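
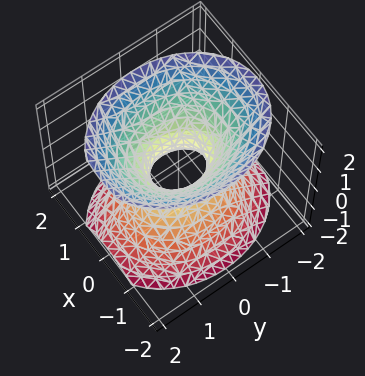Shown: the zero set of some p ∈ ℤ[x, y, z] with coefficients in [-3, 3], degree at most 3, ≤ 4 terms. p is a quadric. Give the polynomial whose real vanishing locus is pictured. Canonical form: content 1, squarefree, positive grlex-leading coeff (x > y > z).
1. deg p = 2.
2. Symmetries: it's symmetric under z → −z, forcing even powers of z; mirror symmetry x ↦ −x ⇒ only even powers of x; mirror symmetry y ↦ −y ⇒ only even powers of y.
3. From the visible intercepts: no z-intercept at any integer in the box.
4. Solving for integer coefficients yields p as stated.

3*x^2 + 2*y^2 - 2*z^2 - 1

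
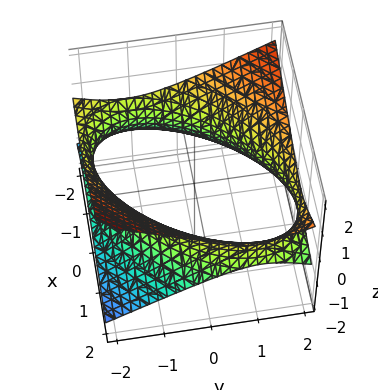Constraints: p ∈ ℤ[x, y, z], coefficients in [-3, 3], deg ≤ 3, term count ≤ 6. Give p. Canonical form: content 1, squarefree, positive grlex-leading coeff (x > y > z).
First, deg p = 2. A generic line meets the surface in up to 2 points.
Then, from the axis intercepts and sections: the surface avoids every integer z-axis point in the box.
Finally, the integer polynomial consistent with all of this is the stated p.

x^2 - x*y + x*z + y^2 - 3*z^2 - 3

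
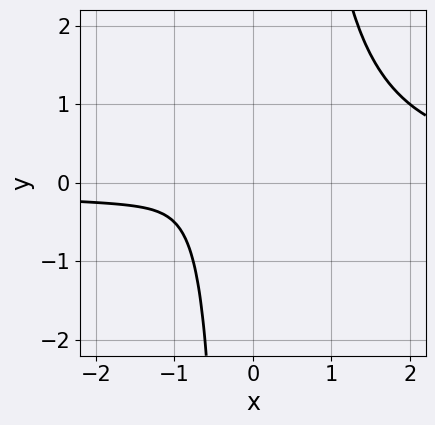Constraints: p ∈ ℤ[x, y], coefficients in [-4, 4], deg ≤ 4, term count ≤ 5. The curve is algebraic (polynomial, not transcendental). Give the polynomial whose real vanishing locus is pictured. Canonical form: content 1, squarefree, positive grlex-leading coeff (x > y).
2*x^3*y - 2*x^2 - 3*x - 2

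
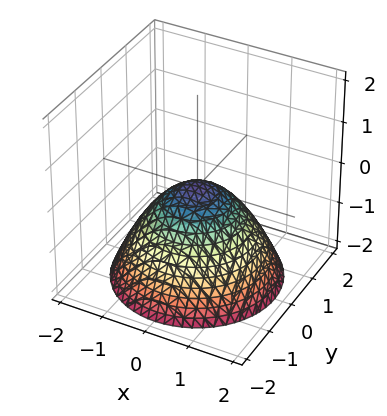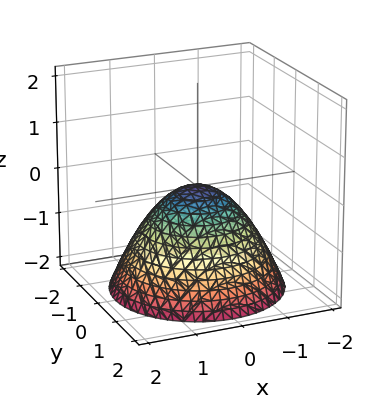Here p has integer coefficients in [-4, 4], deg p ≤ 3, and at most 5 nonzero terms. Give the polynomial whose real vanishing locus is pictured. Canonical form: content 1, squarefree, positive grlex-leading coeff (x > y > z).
Degree: a single bowl opening along one axis; a quadric, so deg p = 2.
Symmetries: rotational symmetry about the z-axis ⇒ p depends on x, y only through x² + y².
Against the integer gridlines: a circular section at z = -2 has radius between 1 and 2; it meets the y-axis at y = 0 (among the integer gridlines); it crosses the z-axis at the gridline z = 0.
Solving for integer coefficients yields p as stated.

2*x^2 + 2*y^2 + 3*z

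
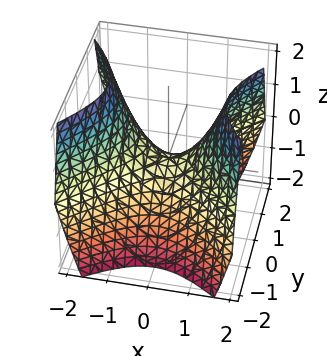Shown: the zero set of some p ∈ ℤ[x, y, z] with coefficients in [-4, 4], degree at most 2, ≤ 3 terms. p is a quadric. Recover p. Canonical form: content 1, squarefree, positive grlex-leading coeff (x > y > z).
(a) The degree is 2 — a saddle surface; a quadric.
(b) Symmetries: it's symmetric under x → −x, forcing even powers of x; the y ↦ −y reflection is a symmetry, so y appears only in even powers.
(c) From the visible intercepts: one x-axis crossing is at x = 0; one z-axis crossing is at z = 0; it meets the y-axis at y = 0 (among the integer gridlines).
(d) Solving for integer coefficients yields p as stated.

x^2 - y^2 - z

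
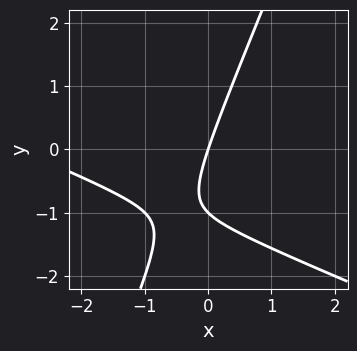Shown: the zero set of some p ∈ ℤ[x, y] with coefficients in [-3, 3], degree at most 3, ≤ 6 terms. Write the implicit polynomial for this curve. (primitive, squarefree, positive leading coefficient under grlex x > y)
x^2 + 2*x*y - y^2 + 3*x - y

Degree: the shape is more complex than any degree-1 curve, so deg p = 2.
Against the integer gridlines: it meets the x-axis at x = 0 (among the integer gridlines); the y-axis gridline crossings are at y ∈ {-1, 0}.
Solving for integer coefficients yields p as stated.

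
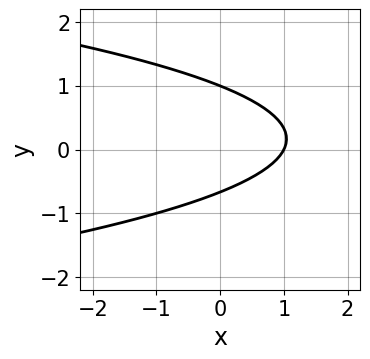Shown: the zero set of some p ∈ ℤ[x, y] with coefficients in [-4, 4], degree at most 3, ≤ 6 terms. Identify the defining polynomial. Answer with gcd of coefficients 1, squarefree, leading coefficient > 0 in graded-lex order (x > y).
Degree: a generic line meets the curve in up to 2 points, so deg p = 2.
Checking where it meets the axes: it meets the x-axis at x = 1 (among the integer gridlines); it crosses the y-axis at the gridline y = 1.
Solving for integer coefficients yields p as stated.

3*y^2 + 2*x - y - 2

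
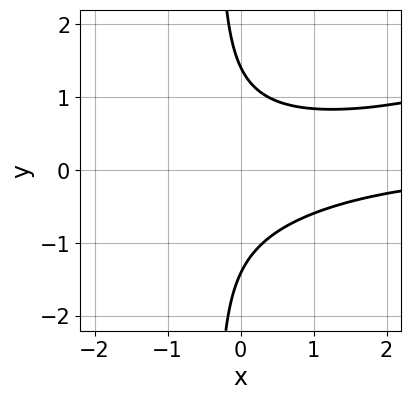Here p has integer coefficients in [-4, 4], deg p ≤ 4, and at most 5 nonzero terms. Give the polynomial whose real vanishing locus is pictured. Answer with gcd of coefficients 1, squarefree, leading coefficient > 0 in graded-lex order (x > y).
First, degree: a generic line meets the curve in up to 3 points, so deg p = 3.
Then, observable constraints: the curve avoids every integer x-axis point in the box.
Finally, matching integer coefficients to the picture gives p.

x^2*y - 3*x*y^2 - y^2 + 2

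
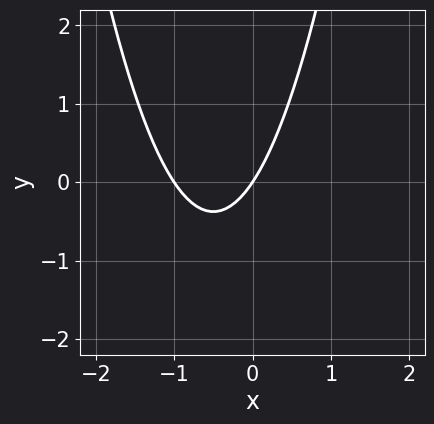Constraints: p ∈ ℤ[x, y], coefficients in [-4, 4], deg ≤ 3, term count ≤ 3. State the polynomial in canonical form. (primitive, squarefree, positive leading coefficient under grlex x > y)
The degree is 2 — no degree-1 curve has this shape.
Checking where it meets the axes: the x-axis gridline crossings are at x ∈ {-1, 0}; one y-axis crossing is at y = 0.
These observations pin down the coefficients.

3*x^2 + 3*x - 2*y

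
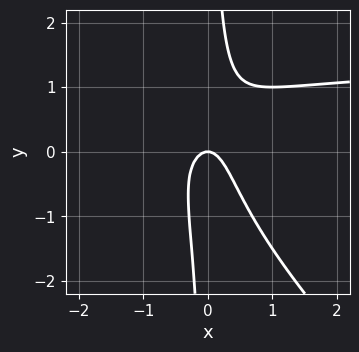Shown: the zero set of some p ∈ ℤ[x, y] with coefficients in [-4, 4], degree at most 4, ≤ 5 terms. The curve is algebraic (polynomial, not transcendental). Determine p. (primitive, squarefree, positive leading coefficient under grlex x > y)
(a) deg p = 3. A generic line meets the curve in up to 3 points.
(b) Checking where it meets the axes: it crosses the y-axis at the gridline y = 0; it meets the x-axis at x = 0 (among the integer gridlines).
(c) Solving for integer coefficients yields p as stated.

2*x^2*y + 2*x*y^2 - 3*x^2 - y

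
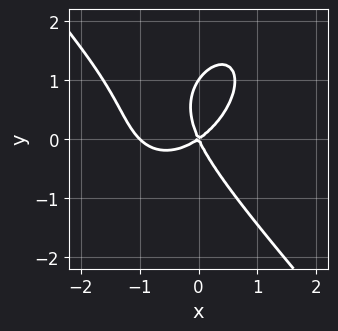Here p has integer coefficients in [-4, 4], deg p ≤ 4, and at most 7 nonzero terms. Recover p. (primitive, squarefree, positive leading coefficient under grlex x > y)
First, degree: a generic line meets the curve in up to 3 points, so deg p = 3.
Next, reading off the gridlines: the x-axis gridline crossings are at x ∈ {-1, 0}; the y-axis gridline crossings are at y ∈ {0, 1}.
Finally, these observations pin down the coefficients.

3*x^3 + 2*y^3 + 3*x^2 - 3*x*y - 2*y^2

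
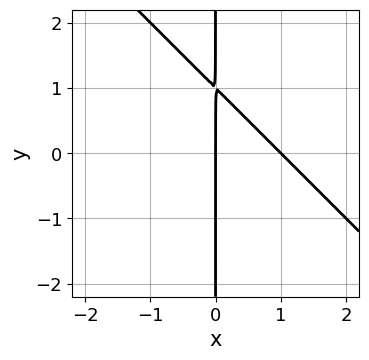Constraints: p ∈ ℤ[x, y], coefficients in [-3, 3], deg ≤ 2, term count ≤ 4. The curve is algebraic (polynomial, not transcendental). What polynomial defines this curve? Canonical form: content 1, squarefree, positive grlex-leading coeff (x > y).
1. Degree: the shape is more complex than any degree-1 curve, so deg p = 2.
2. From the axis intercepts and sections: every point of the y-axis in the box is on the curve; among the integer gridlines, it crosses the x-axis at x ∈ {0, 1}.
3. Putting this together gives p.

x^2 + x*y - x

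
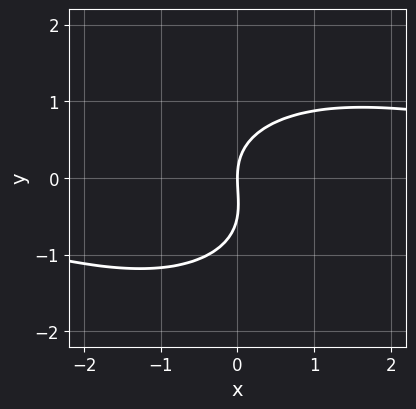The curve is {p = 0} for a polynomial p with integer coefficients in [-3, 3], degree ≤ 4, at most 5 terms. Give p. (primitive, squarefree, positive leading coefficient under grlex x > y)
1. deg p = 3. A generic line meets the curve in up to 3 points.
2. From the visible intercepts: it meets the y-axis at y = 0 (among the integer gridlines); one x-axis crossing is at x = 0.
3. Assembling these constraints gives the stated polynomial.

x^2*y + 2*y^3 + y^2 - 3*x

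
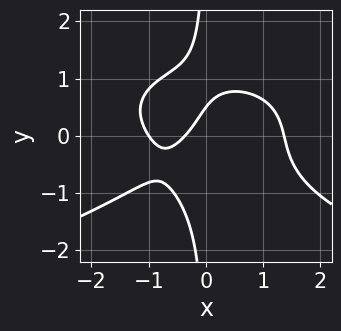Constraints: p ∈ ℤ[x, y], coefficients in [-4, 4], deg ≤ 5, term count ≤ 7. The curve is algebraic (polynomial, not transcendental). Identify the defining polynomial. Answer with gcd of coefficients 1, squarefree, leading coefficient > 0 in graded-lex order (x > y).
3*x*y^3 + 2*x^3 - 3*x + 2*y - 1

1. The degree is 4 — a generic line meets the curve in up to 4 points.
2. Reading off the gridlines: one x-axis crossing is at x = -1.
3. Fitting integer coefficients to these (and the overall shape) gives p.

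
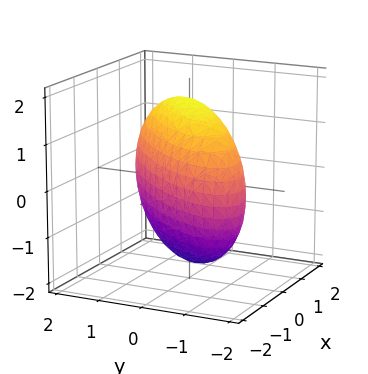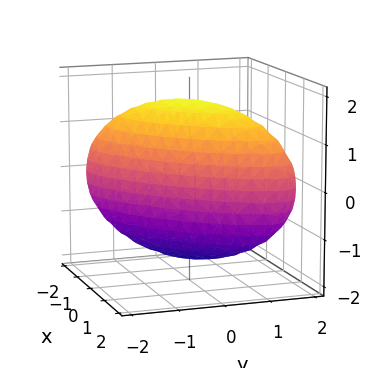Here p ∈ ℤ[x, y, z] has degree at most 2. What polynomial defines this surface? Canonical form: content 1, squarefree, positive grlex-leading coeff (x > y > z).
2*x^2 - 3*x*y + 2*y^2 + z^2 - 3

deg p = 2. A generic line meets the surface in up to 2 points.
The integer polynomial consistent with all of this is the stated p.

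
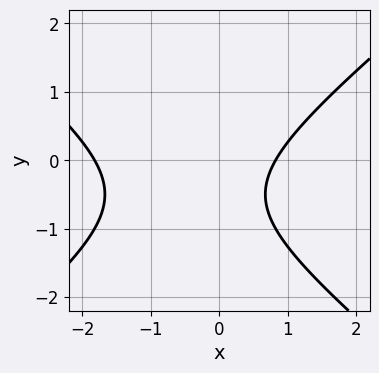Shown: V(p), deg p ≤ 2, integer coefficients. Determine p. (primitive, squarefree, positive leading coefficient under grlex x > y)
2*x^2 - 3*y^2 + 2*x - 3*y - 3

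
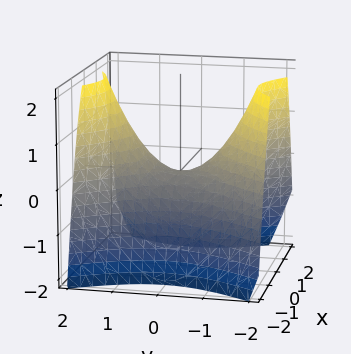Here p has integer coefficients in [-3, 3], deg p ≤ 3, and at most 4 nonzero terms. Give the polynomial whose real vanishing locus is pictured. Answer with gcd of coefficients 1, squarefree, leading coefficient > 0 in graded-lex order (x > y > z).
3*x^2 - 2*y^2 + 3*z

deg p = 2.
Symmetries: mirror symmetry y ↦ −y ⇒ only even powers of y; the x ↦ −x reflection is a symmetry, so x appears only in even powers.
Against the integer gridlines: it meets the x-axis at x = 0 (among the integer gridlines); it meets the z-axis at z = 0 (among the integer gridlines); it meets the y-axis at y = 0 (among the integer gridlines).
These observations pin down the coefficients.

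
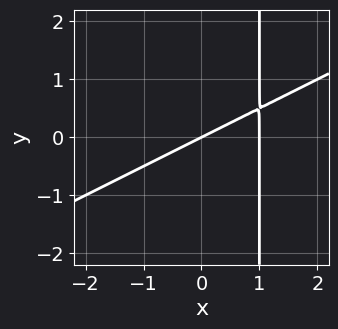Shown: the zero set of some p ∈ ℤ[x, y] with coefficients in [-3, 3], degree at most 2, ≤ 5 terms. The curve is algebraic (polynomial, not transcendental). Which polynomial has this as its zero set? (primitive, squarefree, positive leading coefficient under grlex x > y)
x^2 - 2*x*y - x + 2*y

First, deg p = 2. A generic line meets the curve in up to 2 points.
Then, against the integer gridlines: the x-axis gridline crossings are at x ∈ {0, 1}; one y-axis crossing is at y = 0.
Finally, matching integer coefficients to the picture gives p.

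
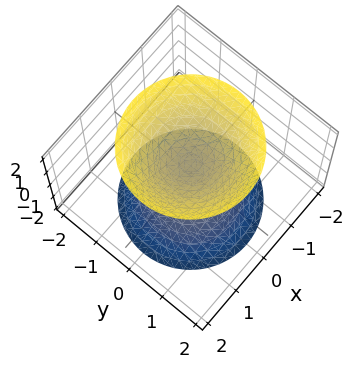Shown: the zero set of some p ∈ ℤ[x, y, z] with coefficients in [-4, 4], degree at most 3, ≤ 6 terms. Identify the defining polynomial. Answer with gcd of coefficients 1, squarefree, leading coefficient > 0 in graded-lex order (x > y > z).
3*x^2 + 3*y^2 - 2*z^2 + 1

1. There are 2 components. They look like related sheets of one shape, so recover p as a whole.
2. The degree is 2 — two sheets facing apart; a quadric.
3. Symmetry: the z-axis is an axis of rotation, so x and y enter only as x² + y²; mirror symmetry z ↦ −z ⇒ only even powers of z.
4. From the axis intercepts and sections: a circular section at z = -1 has radius between 0 and 1; it misses every integer gridline on the y-axis; no x-intercept at any integer in the box.
5. Fitting integer coefficients to these (and the overall shape) gives p.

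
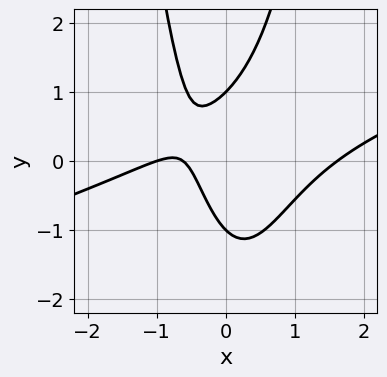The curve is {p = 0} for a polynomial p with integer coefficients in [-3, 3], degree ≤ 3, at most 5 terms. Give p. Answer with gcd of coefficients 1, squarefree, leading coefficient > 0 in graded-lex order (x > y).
1. The degree is 3 — the shape is more complex than any degree-2 curve.
2. Checking where it meets the axes: the y-axis gridline crossings are at y ∈ {-1, 1}; it crosses the x-axis at the gridline x = -1.
3. Solving for integer coefficients yields p as stated.

x^3 - 3*x^2*y + y^2 - 2*x - 1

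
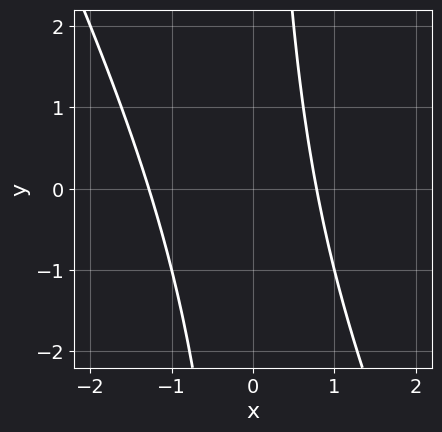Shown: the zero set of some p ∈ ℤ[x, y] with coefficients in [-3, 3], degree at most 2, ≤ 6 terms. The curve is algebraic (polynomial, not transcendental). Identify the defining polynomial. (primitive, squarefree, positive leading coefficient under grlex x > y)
deg p = 2. The shape is more complex than any degree-1 curve.
Checking where it meets the axes: the curve avoids every integer y-axis point in the box.
The integer polynomial consistent with all of this is the stated p.

2*x^2 + x*y + x - 2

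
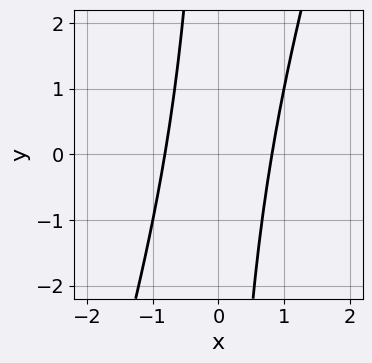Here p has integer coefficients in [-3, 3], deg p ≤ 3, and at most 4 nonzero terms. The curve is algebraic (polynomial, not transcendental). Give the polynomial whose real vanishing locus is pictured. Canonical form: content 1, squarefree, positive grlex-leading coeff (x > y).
(a) Degree: no degree-1 curve has this shape, so deg p = 2.
(b) Observable constraints: it misses every integer gridline on the y-axis.
(c) Together with the visible shape, these determine p as stated.

3*x^2 - x*y - 2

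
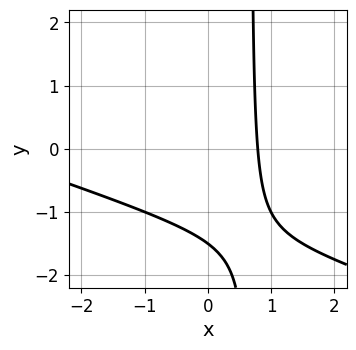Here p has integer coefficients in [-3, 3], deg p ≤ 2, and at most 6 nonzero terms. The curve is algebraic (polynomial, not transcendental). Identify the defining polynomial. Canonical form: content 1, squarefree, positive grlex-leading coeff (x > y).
x^2 + 3*x*y + 3*x - 2*y - 3

1. deg p = 2. No degree-1 curve has this shape.
2. Putting this together gives p.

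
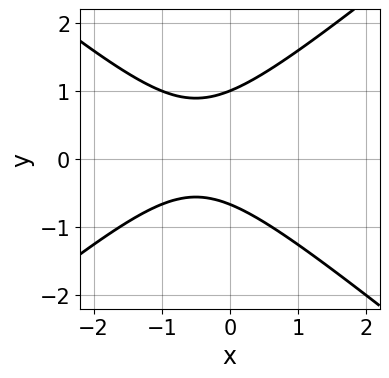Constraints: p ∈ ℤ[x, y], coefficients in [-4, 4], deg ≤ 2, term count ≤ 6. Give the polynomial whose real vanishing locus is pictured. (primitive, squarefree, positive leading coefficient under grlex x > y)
2*x^2 - 3*y^2 + 2*x + y + 2

Degree: no degree-1 curve has this shape, so deg p = 2.
From the axis intercepts and sections: the curve avoids every integer x-axis point in the box; it crosses the y-axis at the gridline y = 1.
The integer polynomial consistent with all of this is the stated p.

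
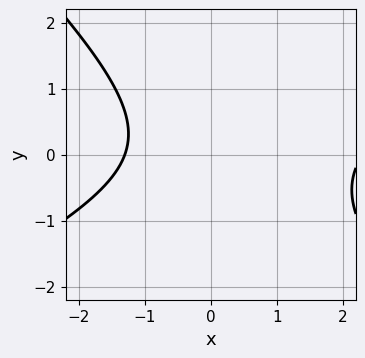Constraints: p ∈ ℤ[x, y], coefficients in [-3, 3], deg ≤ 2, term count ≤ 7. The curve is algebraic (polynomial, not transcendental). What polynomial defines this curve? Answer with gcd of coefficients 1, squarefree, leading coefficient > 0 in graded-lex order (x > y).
x^2 - x*y - 2*y^2 - x - 3

First, the degree is 2 — a generic line meets the curve in up to 2 points.
Then, observable constraints: no y-intercept at any integer in the box.
Finally, together with the visible shape, these determine p as stated.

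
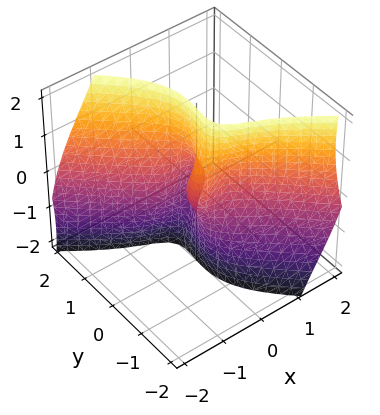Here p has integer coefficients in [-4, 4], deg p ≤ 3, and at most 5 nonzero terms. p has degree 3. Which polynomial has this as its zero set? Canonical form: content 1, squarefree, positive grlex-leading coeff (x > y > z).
3*x^3 + 3*x*y*z + 2*x*z^2 + 3*y^3 - y

1. deg p = 3. The shape is more complex than any degree-2 surface.
2. Checking where it meets the axes: it crosses the y-axis at the gridline y = 0; every point of the z-axis in the box is on the surface; it meets the x-axis at x = 0 (among the integer gridlines).
3. The integer polynomial consistent with all of this is the stated p.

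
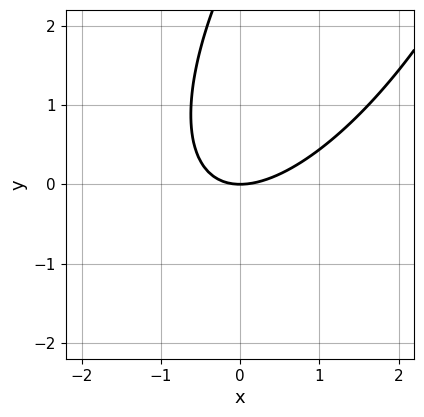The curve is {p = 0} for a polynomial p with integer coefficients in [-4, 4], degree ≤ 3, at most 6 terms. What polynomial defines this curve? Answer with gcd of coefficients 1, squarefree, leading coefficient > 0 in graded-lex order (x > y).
2*x^2 - 2*x*y + y^2 - 3*y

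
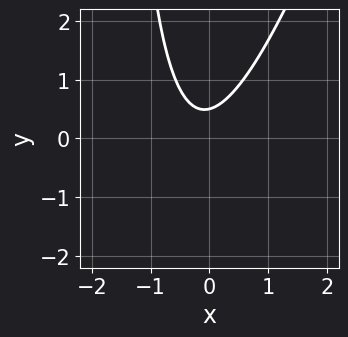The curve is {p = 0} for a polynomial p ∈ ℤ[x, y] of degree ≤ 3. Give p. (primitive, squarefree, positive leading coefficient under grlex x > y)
3*x^2 - x*y + x - 2*y + 1

Degree: the shape is more complex than any degree-1 curve, so deg p = 2.
From the axis intercepts and sections: no x-intercept at any integer in the box.
Putting this together gives p.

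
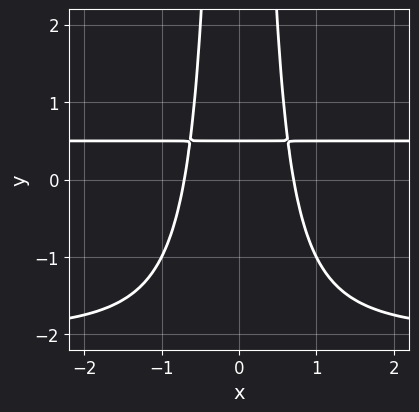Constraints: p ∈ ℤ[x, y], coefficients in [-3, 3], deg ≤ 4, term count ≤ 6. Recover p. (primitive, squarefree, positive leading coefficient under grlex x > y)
2*x^2*y^2 + 3*x^2*y - 2*x^2 - 2*y + 1

deg p = 4.
Symmetries: the x ↦ −x reflection is a symmetry, so x appears only in even powers.
These observations pin down the coefficients.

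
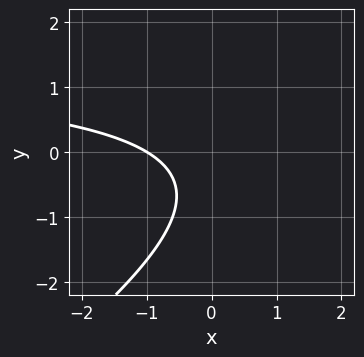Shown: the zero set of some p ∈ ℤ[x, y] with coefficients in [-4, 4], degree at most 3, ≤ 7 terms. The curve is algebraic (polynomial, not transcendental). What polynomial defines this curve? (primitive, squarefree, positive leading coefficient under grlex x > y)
2*x*y - 3*y^2 - 3*x - 3*y - 3

First, deg p = 2. A generic line meets the curve in up to 2 points.
Next, from the axis intercepts and sections: it crosses the x-axis at the gridline x = -1; it misses every integer gridline on the y-axis.
Finally, assembling these constraints gives the stated polynomial.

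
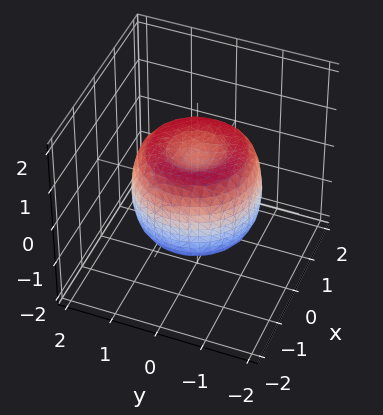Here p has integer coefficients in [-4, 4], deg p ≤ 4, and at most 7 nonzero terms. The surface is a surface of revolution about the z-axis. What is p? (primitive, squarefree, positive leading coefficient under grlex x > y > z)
2*x^4 + 4*x^2*y^2 + 2*y^4 - 3*x^2 - 3*y^2 + 2*z^2 - 1

Degree: a generic line meets the surface in up to 4 points, so deg p = 4.
Symmetries: rotational symmetry about the z-axis ⇒ p depends on x, y only through x² + y².
Checking where it meets the axes: a circular section at z = 0 has radius between 1 and 2.
The integer polynomial consistent with all of this is the stated p.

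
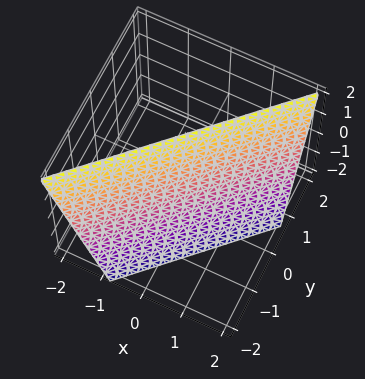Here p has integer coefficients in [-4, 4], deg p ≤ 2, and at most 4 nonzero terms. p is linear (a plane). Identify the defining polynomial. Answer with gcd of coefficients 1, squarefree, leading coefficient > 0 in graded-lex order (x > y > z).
1. Degree: the surface is flat (a plane), so deg p = 1.
2. From the visible intercepts: one z-axis crossing is at z = 2.
3. Together with the visible shape, these determine p as stated.

3*x - 3*y + z - 2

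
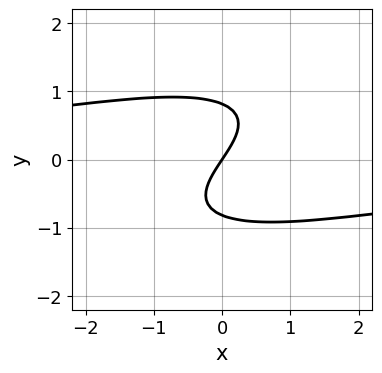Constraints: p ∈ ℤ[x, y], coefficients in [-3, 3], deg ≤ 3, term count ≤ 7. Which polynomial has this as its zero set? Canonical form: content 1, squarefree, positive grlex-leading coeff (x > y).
Degree: no degree-2 curve has this shape, so deg p = 3.
From the visible intercepts: one x-axis crossing is at x = 0; one y-axis crossing is at y = 0.
Assembling these constraints gives the stated polynomial.

x^2*y - 2*x*y^2 + 3*y^3 + 3*x - 2*y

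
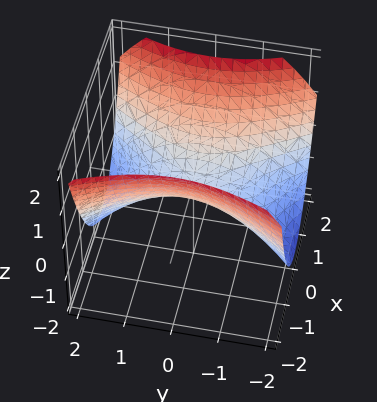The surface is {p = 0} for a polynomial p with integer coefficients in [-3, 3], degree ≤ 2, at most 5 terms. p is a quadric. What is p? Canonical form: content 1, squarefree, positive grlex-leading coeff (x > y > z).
2*x^2 - y^2 - 3*z

First, deg p = 2. A saddle surface; a quadric.
Then, symmetries: mirror symmetry x ↦ −x ⇒ only even powers of x; it's symmetric under y → −y, forcing even powers of y.
Then, against the integer gridlines: one x-axis crossing is at x = 0; one y-axis crossing is at y = 0.
Finally, solving for integer coefficients yields p as stated.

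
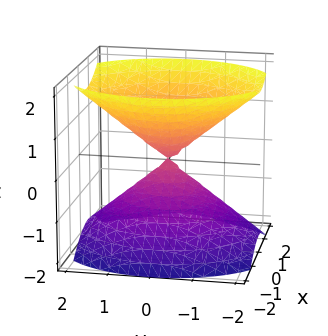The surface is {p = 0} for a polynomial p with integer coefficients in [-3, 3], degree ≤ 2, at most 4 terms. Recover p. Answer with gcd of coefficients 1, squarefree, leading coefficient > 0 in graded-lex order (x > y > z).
1. There are 2 components. They look like related sheets of one shape, so recover p as a whole.
2. Degree: a double cone through the origin; a quadric, so deg p = 2.
3. Symmetries: it's symmetric under x → −x, forcing even powers of x; it's symmetric under y → −y, forcing even powers of y; mirror symmetry z ↦ −z ⇒ only even powers of z.
4. Reading off the gridlines: it meets the y-axis at y = 0 (among the integer gridlines); one z-axis crossing is at z = 0; it meets the x-axis at x = 0 (among the integer gridlines).
5. Solving for integer coefficients yields p as stated.

3*x^2 + 2*y^2 - 3*z^2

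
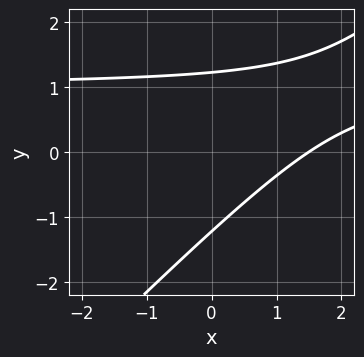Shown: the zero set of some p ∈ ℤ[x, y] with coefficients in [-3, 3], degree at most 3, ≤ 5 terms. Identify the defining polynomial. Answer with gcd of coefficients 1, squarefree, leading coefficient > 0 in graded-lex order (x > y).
(a) deg p = 2.
(b) Solving for integer coefficients yields p as stated.

2*x*y - 2*y^2 - 2*x + 3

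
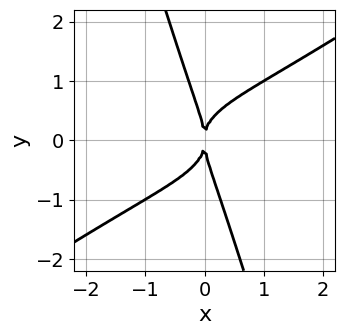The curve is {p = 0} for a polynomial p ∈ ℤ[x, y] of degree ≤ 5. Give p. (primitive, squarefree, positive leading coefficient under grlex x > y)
x^3*y + x^2*y^2 - 3*x*y^3 - y^4 + 2*x^2

Degree: the shape is more complex than any degree-3 curve, so deg p = 4.
From the axis intercepts and sections: it meets the y-axis at y = 0 (among the integer gridlines); it crosses the x-axis at the gridline x = 0.
The integer polynomial consistent with all of this is the stated p.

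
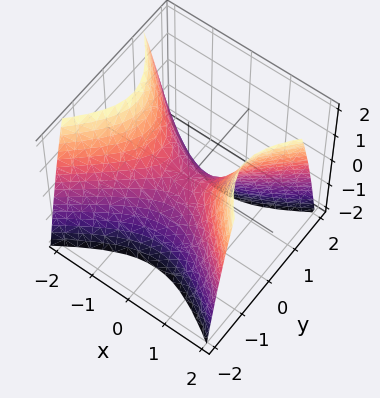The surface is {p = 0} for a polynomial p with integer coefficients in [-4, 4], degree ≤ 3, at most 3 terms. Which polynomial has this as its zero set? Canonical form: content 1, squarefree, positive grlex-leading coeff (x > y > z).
2*x^2 - 3*y^2 - 2*z

Degree: a saddle surface; a quadric, so deg p = 2.
Symmetries: the x ↦ −x reflection is a symmetry, so x appears only in even powers; it's symmetric under y → −y, forcing even powers of y.
Reading off the gridlines: it crosses the x-axis at the gridline x = 0; it crosses the y-axis at the gridline y = 0.
Together with the visible shape, these determine p as stated.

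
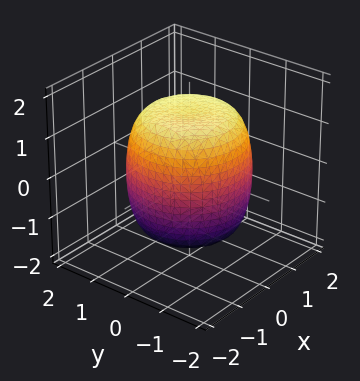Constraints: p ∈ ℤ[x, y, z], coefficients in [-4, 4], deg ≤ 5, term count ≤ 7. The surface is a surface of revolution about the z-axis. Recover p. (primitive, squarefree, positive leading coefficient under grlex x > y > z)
x^4 + 2*x^2*y^2 + y^4 - x^2 - y^2 + z^2 - 2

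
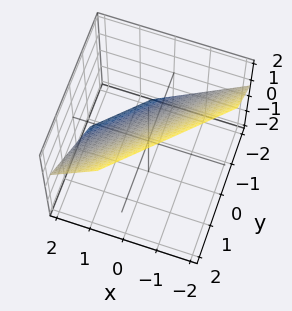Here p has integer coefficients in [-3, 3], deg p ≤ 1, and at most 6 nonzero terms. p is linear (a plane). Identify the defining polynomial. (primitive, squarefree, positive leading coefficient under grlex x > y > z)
Degree: the surface is flat (a plane), so deg p = 1.
Solving for integer coefficients yields p as stated.

3*x - 3*y + 3*z - 2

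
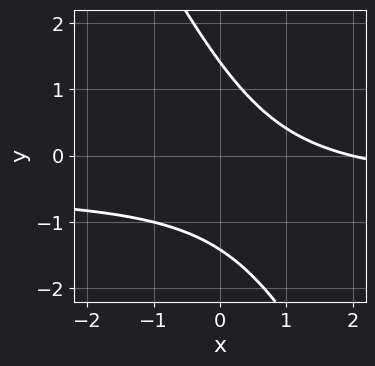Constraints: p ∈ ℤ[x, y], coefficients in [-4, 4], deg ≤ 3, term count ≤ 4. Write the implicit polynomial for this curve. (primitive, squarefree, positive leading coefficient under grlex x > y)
1. Degree: the shape is more complex than any degree-1 curve, so deg p = 2.
2. Reading off the gridlines: one x-axis crossing is at x = 2.
3. Matching integer coefficients to the picture gives p.

2*x*y + y^2 + x - 2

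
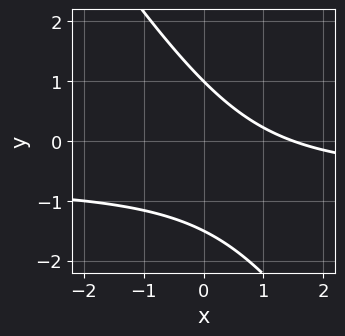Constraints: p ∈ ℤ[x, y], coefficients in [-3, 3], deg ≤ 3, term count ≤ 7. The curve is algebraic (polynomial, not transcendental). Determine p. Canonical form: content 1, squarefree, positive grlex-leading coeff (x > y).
3*x*y + 2*y^2 + 2*x + y - 3

First, degree: no degree-1 curve has this shape, so deg p = 2.
Then, observable constraints: one y-axis crossing is at y = 1.
Finally, these observations pin down the coefficients.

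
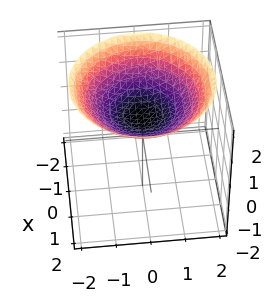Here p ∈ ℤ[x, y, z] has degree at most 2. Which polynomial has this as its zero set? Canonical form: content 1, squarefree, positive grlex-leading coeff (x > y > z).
1. The degree is 2 — no degree-1 surface has this shape.
2. Symmetry: the z-axis is an axis of rotation, so x and y enter only as x² + y².
3. Against the integer gridlines: it misses every integer gridline on the y-axis; a circular section at z = 1 has radius exactly 1; no x-intercept at any integer in the box.
4. The integer polynomial consistent with all of this is the stated p.

x^2 + y^2 - 3*z + 2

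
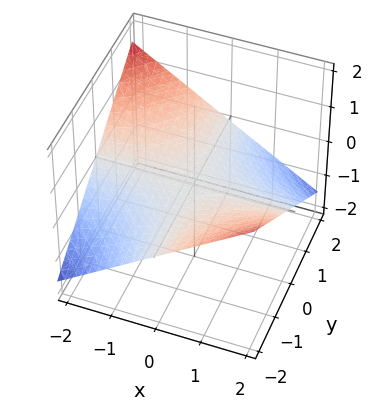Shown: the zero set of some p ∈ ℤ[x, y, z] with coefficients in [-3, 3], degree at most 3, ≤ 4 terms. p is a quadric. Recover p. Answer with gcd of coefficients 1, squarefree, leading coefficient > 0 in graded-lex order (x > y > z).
x*y + 3*z

Degree: a saddle surface; a quadric, so deg p = 2.
Reading off the gridlines: the visible x-axis segment lies entirely on the surface; the visible y-axis segment lies entirely on the surface.
Putting this together gives p.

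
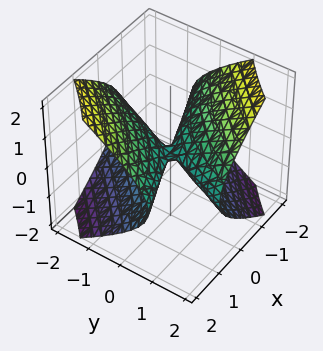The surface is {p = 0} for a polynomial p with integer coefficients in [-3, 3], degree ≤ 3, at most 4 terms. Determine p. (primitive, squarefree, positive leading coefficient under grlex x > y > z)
x^2 - 3*x*y + y^2 - 3*z^2

The degree is 2 — no degree-1 surface has this shape.
Reading off the gridlines: it crosses the x-axis at the gridline x = 0; one y-axis crossing is at y = 0.
Matching integer coefficients to the picture gives p.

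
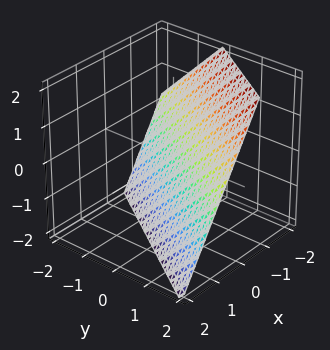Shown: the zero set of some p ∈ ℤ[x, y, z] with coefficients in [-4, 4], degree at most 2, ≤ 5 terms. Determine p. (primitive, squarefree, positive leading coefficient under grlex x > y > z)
3*x - 2*y + 2*z + 2

First, the degree is 1 — the surface is flat (a plane).
Next, checking where it meets the axes: it meets the z-axis at z = -1 (among the integer gridlines); it meets the y-axis at y = 1 (among the integer gridlines).
Finally, assembling these constraints gives the stated polynomial.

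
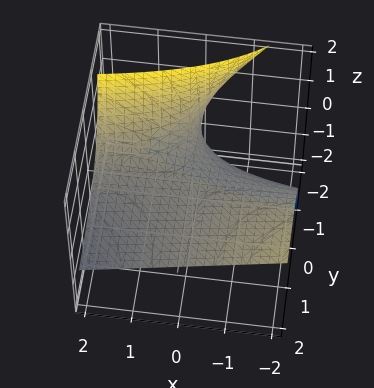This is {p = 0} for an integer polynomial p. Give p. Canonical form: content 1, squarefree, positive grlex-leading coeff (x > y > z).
The degree is 2 — a generic line meets the surface in up to 2 points.
Checking where it meets the axes: the visible x-axis segment lies entirely on the surface; one z-axis crossing is at z = 0; every point of the y-axis in the box is on the surface.
Putting this together gives p.

x*y + 2*y*z + 3*z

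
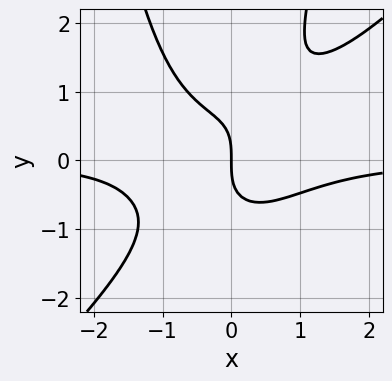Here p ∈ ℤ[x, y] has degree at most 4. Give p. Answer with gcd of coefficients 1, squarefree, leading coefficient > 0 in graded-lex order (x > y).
3*x^3*y - 3*x^2*y^2 - 3*x*y^2 + 2*y^3 + 3*x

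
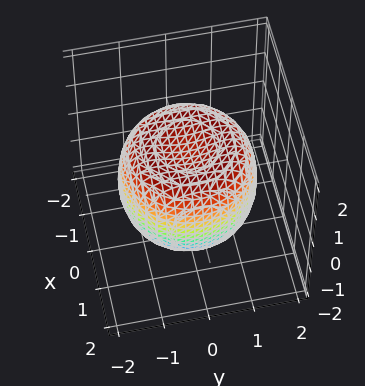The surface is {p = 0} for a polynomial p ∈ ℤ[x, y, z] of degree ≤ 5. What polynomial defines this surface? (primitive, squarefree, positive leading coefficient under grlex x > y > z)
2*x^4 + 4*x^2*y^2 + 2*y^4 - 3*x^2 - 3*y^2 + 3*z^2 - 3

1. Degree: a generic line meets the surface in up to 4 points, so deg p = 4.
2. Symmetry: the z-axis is an axis of rotation, so x and y enter only as x² + y².
3. From the axis intercepts and sections: among the integer gridlines, it crosses the z-axis at z ∈ {-1, 1}; a circular section at z = 1 has radius between 1 and 2.
4. Together with the visible shape, these determine p as stated.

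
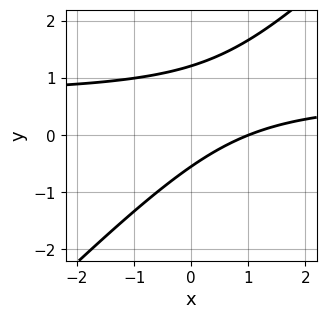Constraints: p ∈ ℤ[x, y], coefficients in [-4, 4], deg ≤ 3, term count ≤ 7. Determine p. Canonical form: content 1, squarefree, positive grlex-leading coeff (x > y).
3*x*y - 3*y^2 - 2*x + 2*y + 2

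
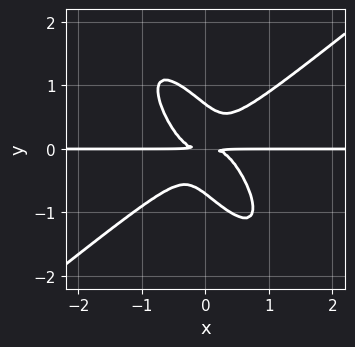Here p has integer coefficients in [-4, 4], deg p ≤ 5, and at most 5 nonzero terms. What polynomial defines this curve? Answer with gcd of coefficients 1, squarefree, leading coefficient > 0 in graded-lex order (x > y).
3*x^3*y - 3*x*y^3 - 2*y^4 + y^2

1. deg p = 4. A generic line meets the curve in up to 4 points.
2. From the axis intercepts and sections: the visible x-axis segment lies entirely on the curve.
3. Fitting integer coefficients to these (and the overall shape) gives p.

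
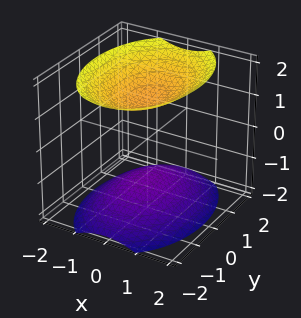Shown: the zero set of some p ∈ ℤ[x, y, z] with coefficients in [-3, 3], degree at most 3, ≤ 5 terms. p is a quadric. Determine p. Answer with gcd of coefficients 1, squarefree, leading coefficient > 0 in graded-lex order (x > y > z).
2*x^2 + y^2 - 2*z^2 + 3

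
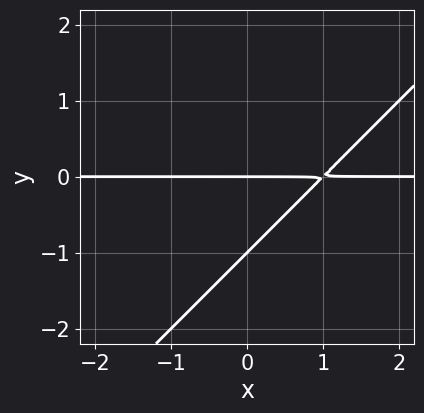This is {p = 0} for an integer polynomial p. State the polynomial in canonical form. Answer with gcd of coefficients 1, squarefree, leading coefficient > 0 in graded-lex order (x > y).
1. The degree is 2 — no degree-1 curve has this shape.
2. Checking where it meets the axes: the y-axis gridline crossings are at y ∈ {-1, 0}; every point of the x-axis in the box is on the curve.
3. Matching integer coefficients to the picture gives p.

x*y - y^2 - y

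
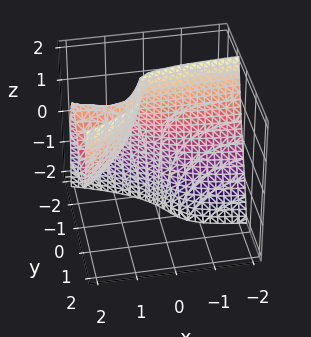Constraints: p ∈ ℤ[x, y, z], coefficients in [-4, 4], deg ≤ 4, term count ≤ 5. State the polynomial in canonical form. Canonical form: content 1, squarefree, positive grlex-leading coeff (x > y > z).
2*y^3 - 2*x*y - x*z + y + 1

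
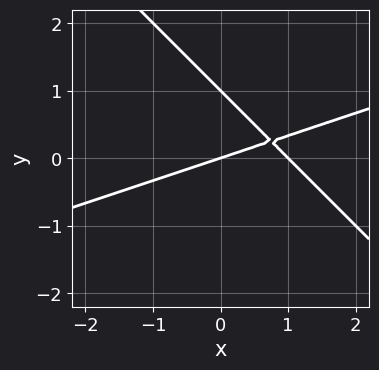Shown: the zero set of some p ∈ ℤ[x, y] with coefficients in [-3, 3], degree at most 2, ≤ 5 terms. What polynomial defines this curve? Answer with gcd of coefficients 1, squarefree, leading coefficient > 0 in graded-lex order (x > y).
1. Degree: a generic line meets the curve in up to 2 points, so deg p = 2.
2. Checking where it meets the axes: the x-axis gridline crossings are at x ∈ {0, 1}; the y-axis gridline crossings are at y ∈ {0, 1}.
3. Fitting integer coefficients to these (and the overall shape) gives p.

x^2 - 2*x*y - 3*y^2 - x + 3*y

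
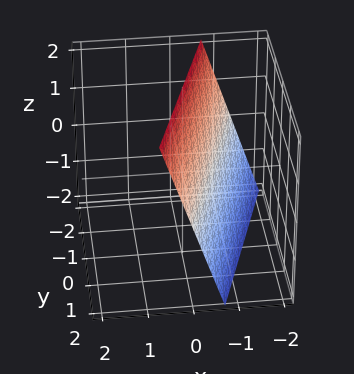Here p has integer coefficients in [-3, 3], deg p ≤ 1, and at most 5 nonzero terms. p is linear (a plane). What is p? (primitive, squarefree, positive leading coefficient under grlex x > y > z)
1. The degree is 1 — the surface is flat (a plane).
2. From the visible intercepts: it meets the z-axis at z = 2 (among the integer gridlines); it meets the y-axis at y = 2 (among the integer gridlines).
3. These observations pin down the coefficients.

3*x - y - z + 2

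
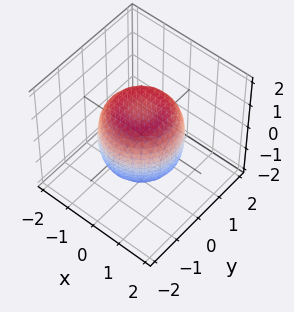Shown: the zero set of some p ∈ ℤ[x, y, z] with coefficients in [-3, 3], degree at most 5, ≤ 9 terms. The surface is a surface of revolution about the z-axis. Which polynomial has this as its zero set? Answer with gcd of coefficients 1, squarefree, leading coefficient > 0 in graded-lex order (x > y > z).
x^4 + 2*x^2*y^2 + y^4 - x^2 - y^2 + z^2 - 1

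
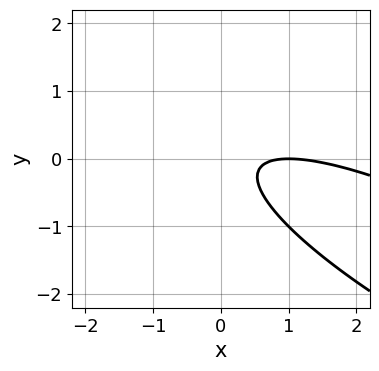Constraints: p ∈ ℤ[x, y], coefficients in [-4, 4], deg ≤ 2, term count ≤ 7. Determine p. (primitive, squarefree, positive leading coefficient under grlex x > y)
x^2 + 3*x*y + 3*y^2 - 2*x + 1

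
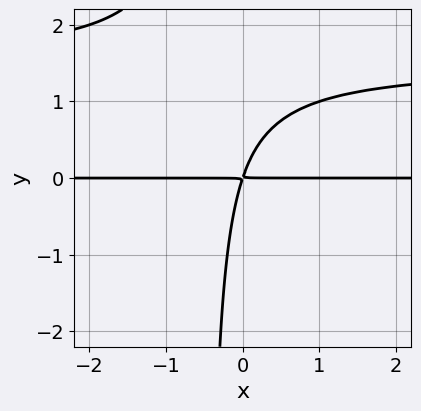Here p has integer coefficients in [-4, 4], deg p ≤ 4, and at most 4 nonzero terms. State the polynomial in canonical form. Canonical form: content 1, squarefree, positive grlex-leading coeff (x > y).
2*x*y^2 - 3*x*y + y^2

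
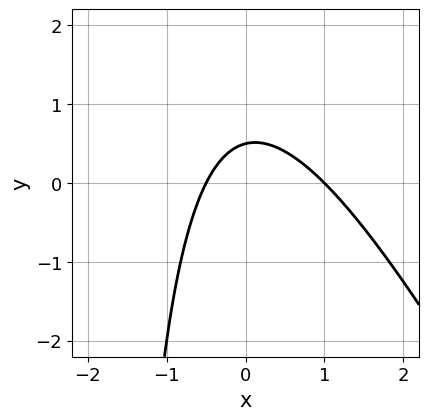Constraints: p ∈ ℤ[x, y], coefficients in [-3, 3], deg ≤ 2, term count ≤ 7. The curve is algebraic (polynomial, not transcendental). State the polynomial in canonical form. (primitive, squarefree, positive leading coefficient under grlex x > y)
1. The degree is 2 — no degree-1 curve has this shape.
2. Checking where it meets the axes: one x-axis crossing is at x = 1.
3. These observations pin down the coefficients.

2*x^2 + x*y - x + 2*y - 1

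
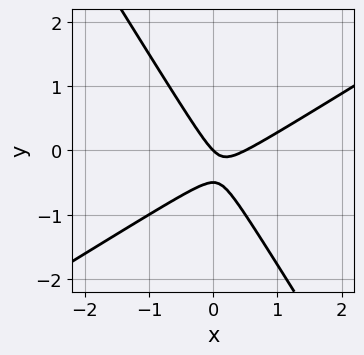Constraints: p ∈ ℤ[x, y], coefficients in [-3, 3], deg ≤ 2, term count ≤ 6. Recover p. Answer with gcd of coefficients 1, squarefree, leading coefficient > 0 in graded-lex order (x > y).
2*x^2 - 2*x*y - 2*y^2 - x - y

(a) deg p = 2.
(b) Reading off the gridlines: one x-axis crossing is at x = 0; it meets the y-axis at y = 0 (among the integer gridlines).
(c) Putting this together gives p.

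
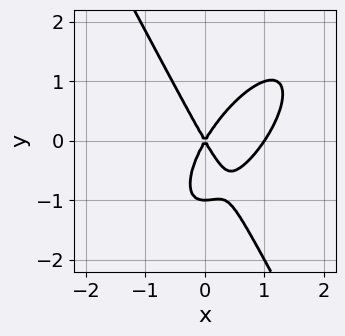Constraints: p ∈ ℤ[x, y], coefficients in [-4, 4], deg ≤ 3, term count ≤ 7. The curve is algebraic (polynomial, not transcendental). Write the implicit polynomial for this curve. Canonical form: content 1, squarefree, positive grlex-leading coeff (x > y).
3*x^3 - 2*x^2*y + y^3 - 3*x^2 + y^2

First, degree: no degree-2 curve has this shape, so deg p = 3.
Then, from the axis intercepts and sections: the x-axis gridline crossings are at x ∈ {0, 1}; among the integer gridlines, it crosses the y-axis at y ∈ {-1, 0}.
Finally, matching integer coefficients to the picture gives p.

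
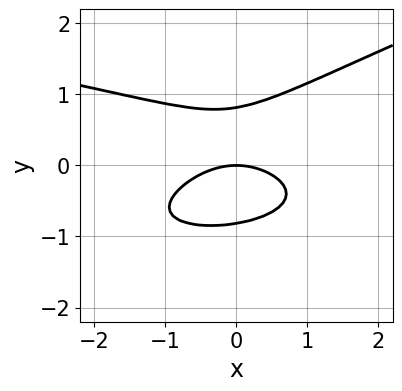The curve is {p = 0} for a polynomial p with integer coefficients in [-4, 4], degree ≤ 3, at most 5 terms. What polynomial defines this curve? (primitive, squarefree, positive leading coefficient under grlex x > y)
The degree is 3 — the shape is more complex than any degree-2 curve.
Observable constraints: it meets the x-axis at x = 0 (among the integer gridlines); it meets the y-axis at y = 0 (among the integer gridlines).
The integer polynomial consistent with all of this is the stated p.

x*y^2 - 3*y^3 + x^2 + 2*y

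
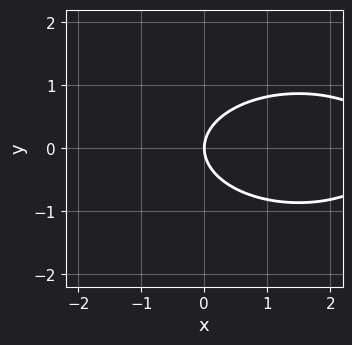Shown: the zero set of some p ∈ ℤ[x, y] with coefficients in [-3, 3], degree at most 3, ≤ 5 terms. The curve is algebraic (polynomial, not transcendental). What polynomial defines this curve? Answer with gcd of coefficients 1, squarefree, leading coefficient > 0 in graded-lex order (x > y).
x^2 + 3*y^2 - 3*x

Degree: the shape is more complex than any degree-1 curve, so deg p = 2.
Symmetries: mirror symmetry y ↦ −y ⇒ only even powers of y.
Observable constraints: it meets the x-axis at x = 0 (among the integer gridlines); it crosses the y-axis at the gridline y = 0.
Assembling these constraints gives the stated polynomial.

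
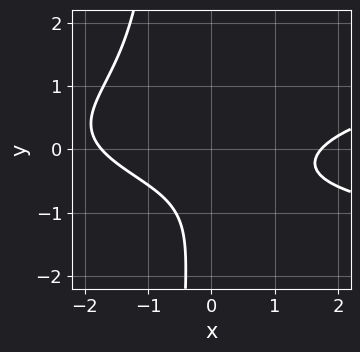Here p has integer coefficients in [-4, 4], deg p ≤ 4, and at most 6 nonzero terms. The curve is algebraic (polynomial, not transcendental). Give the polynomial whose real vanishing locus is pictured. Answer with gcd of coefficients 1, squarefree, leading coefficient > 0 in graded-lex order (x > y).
deg p = 3.
From the axis intercepts and sections: no y-intercept at any integer in the box.
Matching integer coefficients to the picture gives p.

3*x*y^2 - x^2 + 2*y^2 + 3*y + 3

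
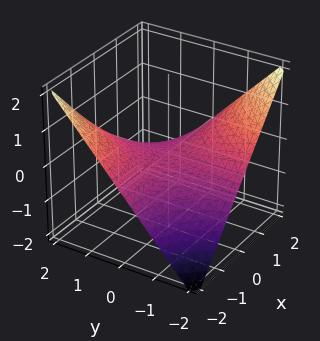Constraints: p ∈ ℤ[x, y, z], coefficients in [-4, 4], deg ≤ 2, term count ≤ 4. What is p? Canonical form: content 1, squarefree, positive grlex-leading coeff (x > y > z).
x*y + 2*z

(a) Degree: a saddle surface; a quadric, so deg p = 2.
(b) Observable constraints: the visible y-axis segment lies entirely on the surface; the visible x-axis segment lies entirely on the surface; it crosses the z-axis at the gridline z = 0.
(c) Putting this together gives p.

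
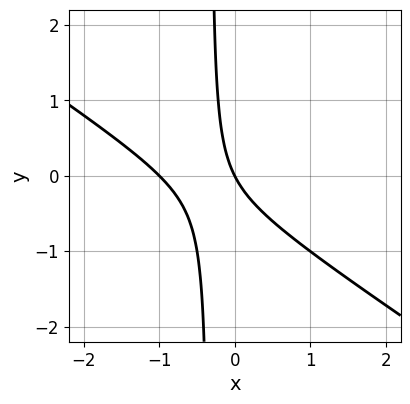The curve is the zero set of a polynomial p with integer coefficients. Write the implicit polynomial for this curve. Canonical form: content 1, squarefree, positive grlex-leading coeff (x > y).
1. The degree is 2 — the shape is more complex than any degree-1 curve.
2. Against the integer gridlines: one y-axis crossing is at y = 0; among the integer gridlines, it crosses the x-axis at x ∈ {-1, 0}.
3. The integer polynomial consistent with all of this is the stated p.

2*x^2 + 3*x*y + 2*x + y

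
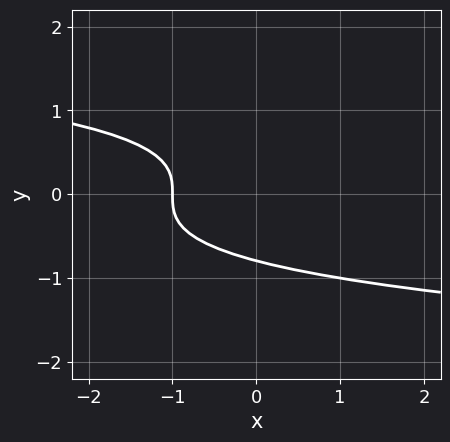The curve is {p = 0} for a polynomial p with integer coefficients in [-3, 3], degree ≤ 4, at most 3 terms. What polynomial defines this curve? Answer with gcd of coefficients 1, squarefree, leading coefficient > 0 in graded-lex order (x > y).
2*y^3 + x + 1

1. deg p = 3. The shape is more complex than any degree-2 curve.
2. Reading off the gridlines: it meets the x-axis at x = -1 (among the integer gridlines).
3. Putting this together gives p.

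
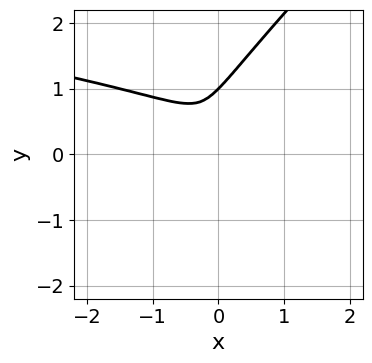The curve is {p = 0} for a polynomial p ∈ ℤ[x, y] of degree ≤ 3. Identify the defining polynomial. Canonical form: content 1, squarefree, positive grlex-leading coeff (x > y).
3*x*y^2 - 3*y^3 + 2*x^2 + 3*y^2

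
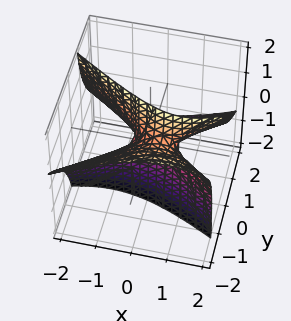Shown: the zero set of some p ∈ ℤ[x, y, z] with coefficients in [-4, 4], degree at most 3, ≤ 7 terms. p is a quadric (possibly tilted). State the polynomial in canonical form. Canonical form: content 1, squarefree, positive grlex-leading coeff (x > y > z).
The degree is 2 — a generic line meets the surface in up to 2 points.
Reading off the gridlines: it meets the x-axis at x = 0 (among the integer gridlines); one z-axis crossing is at z = 0; one y-axis crossing is at y = 0.
Matching integer coefficients to the picture gives p.

x^2 - x*z - 2*y^2 - 3*y*z - z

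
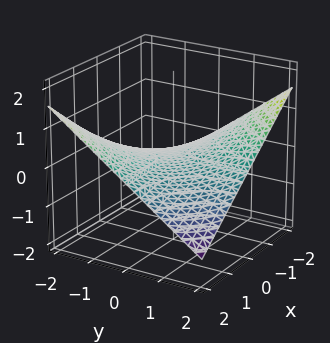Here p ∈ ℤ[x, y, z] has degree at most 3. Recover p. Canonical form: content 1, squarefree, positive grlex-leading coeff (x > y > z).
x*y + 3*z

1. deg p = 2. A hyperbolic paraboloid; a quadric.
2. Against the integer gridlines: one z-axis crossing is at z = 0; every point of the y-axis in the box is on the surface; every point of the x-axis in the box is on the surface.
3. Putting this together gives p.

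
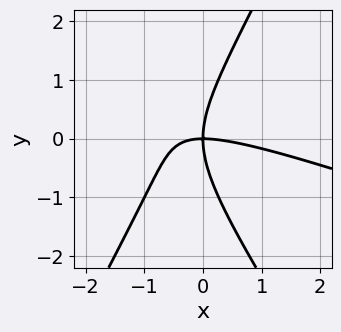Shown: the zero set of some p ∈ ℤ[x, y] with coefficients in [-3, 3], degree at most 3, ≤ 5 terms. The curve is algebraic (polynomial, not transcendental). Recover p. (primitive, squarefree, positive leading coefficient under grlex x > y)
x^3 + 3*x^2*y - y^3 + 3*x*y

First, degree: a generic line meets the curve in up to 3 points, so deg p = 3.
Next, from the axis intercepts and sections: one x-axis crossing is at x = 0; it crosses the y-axis at the gridline y = 0.
Finally, these observations pin down the coefficients.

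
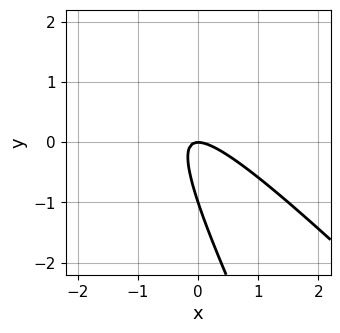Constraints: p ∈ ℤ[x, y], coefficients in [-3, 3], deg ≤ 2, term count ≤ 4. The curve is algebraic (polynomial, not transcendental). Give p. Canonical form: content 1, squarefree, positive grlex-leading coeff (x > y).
2*x^2 + 3*x*y + y^2 + y

First, degree: the shape is more complex than any degree-1 curve, so deg p = 2.
Next, reading off the gridlines: it meets the x-axis at x = 0 (among the integer gridlines); among the integer gridlines, it crosses the y-axis at y ∈ {-1, 0}.
Finally, fitting integer coefficients to these (and the overall shape) gives p.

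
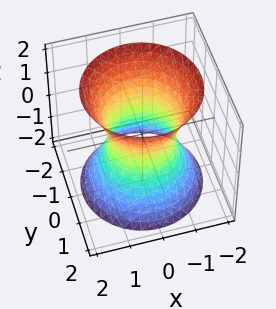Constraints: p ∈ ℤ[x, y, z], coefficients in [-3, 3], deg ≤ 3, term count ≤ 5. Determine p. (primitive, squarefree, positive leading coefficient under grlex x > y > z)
1. deg p = 2.
2. Symmetries: the z ↦ −z reflection is a symmetry, so z appears only in even powers; rotational symmetry about the z-axis ⇒ p depends on x, y only through x² + y².
3. Checking where it meets the axes: a circular section at z = 2 has radius between 1 and 2; among the integer gridlines, it crosses the y-axis at y ∈ {-1, 1}.
4. Solving for integer coefficients yields p as stated.

2*x^2 + 2*y^2 - z^2 - 2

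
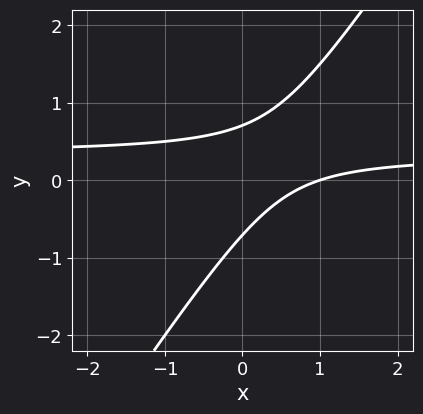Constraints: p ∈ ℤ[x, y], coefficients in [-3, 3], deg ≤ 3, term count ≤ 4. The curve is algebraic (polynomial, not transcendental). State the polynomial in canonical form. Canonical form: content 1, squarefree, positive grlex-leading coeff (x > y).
3*x*y - 2*y^2 - x + 1

1. Degree: no degree-1 curve has this shape, so deg p = 2.
2. From the axis intercepts and sections: it crosses the x-axis at the gridline x = 1.
3. Assembling these constraints gives the stated polynomial.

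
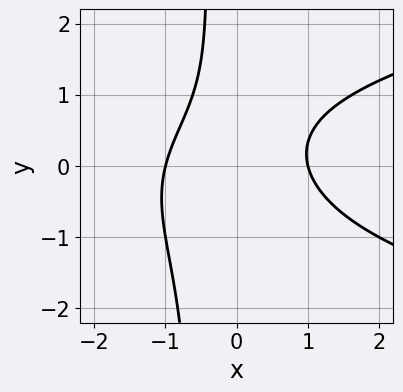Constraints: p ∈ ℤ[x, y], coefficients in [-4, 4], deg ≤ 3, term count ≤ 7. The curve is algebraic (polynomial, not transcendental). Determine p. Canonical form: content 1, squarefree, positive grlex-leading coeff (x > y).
2*x*y^2 - 2*x^2 + y^2 - y + 2

(a) Degree: no degree-2 curve has this shape, so deg p = 3.
(b) Observable constraints: among the integer gridlines, it crosses the x-axis at x ∈ {-1, 1}; no y-intercept at any integer in the box.
(c) Assembling these constraints gives the stated polynomial.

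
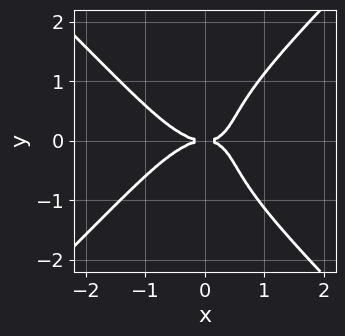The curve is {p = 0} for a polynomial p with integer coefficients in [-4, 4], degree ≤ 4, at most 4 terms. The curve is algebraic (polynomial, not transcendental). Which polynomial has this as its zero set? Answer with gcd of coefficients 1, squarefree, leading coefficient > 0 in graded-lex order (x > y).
2*x^4 - 2*y^4 + 3*x*y^2 - 2*y^2

(a) deg p = 4. The shape is more complex than any degree-3 curve.
(b) Symmetries: mirror symmetry y ↦ −y ⇒ only even powers of y.
(c) Against the integer gridlines: it crosses the x-axis at the gridline x = 0; it crosses the y-axis at the gridline y = 0.
(d) Assembling these constraints gives the stated polynomial.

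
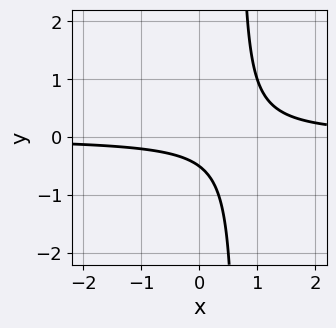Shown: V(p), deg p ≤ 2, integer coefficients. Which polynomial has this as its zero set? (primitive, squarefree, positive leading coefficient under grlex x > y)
First, deg p = 2. No degree-1 curve has this shape.
Then, checking where it meets the axes: it misses every integer gridline on the x-axis.
Finally, assembling these constraints gives the stated polynomial.

3*x*y - 2*y - 1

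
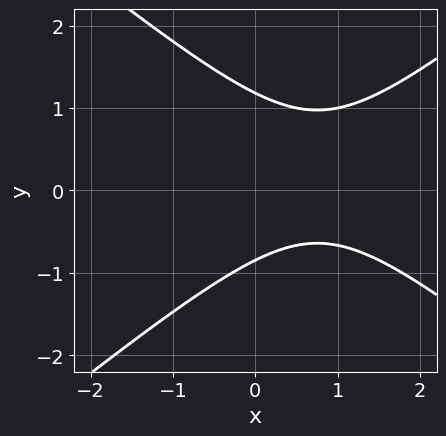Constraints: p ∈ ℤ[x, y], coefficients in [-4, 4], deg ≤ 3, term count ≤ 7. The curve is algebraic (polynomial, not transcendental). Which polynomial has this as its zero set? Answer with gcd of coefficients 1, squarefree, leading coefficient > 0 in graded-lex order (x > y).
1. The degree is 2 — no degree-1 curve has this shape.
2. Observable constraints: it misses every integer gridline on the x-axis.
3. Together with the visible shape, these determine p as stated.

2*x^2 - 3*y^2 - 3*x + y + 3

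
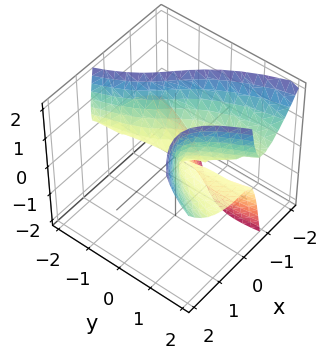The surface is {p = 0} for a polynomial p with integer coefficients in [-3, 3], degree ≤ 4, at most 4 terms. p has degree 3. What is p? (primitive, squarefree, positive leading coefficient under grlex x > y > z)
(a) deg p = 3. No degree-2 surface has this shape.
(b) Checking where it meets the axes: the visible y-axis segment lies entirely on the surface; one x-axis crossing is at x = 0; it crosses the z-axis at the gridline z = 0.
(c) These observations pin down the coefficients.

2*x^3 - 3*x*y*z - y^2*z + z^2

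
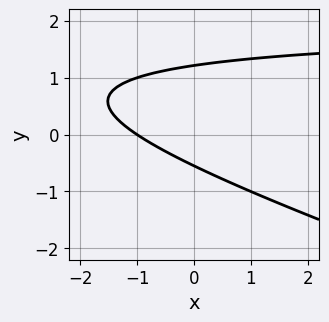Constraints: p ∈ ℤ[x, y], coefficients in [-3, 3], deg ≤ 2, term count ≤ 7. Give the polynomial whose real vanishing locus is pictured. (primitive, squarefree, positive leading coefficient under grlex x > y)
1. deg p = 2. A generic line meets the curve in up to 2 points.
2. From the axis intercepts and sections: one x-axis crossing is at x = -1.
3. Together with the visible shape, these determine p as stated.

x*y + 3*y^2 - 2*x - 2*y - 2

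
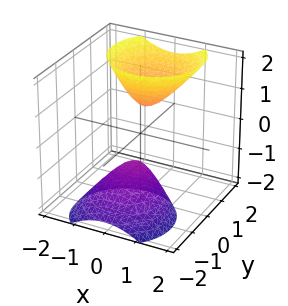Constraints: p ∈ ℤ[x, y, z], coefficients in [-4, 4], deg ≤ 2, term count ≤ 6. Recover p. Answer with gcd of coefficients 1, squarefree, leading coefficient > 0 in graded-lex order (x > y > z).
1. The picture has 2 separate pieces.
2. Degree: no degree-1 surface has this shape, so deg p = 2.
3. Checking where it meets the axes: no x-intercept at any integer in the box; no y-intercept at any integer in the box; the z-axis gridline crossings are at z ∈ {-1, 1}.
4. Together with the visible shape, these determine p as stated.

3*x^2 + 3*y^2 - 3*y*z - z^2 + 1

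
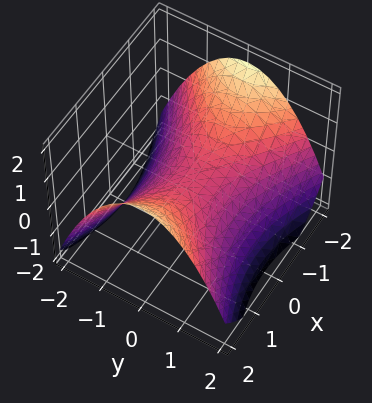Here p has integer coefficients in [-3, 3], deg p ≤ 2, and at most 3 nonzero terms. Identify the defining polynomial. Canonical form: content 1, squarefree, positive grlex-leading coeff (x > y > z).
Degree: a hyperbolic paraboloid; a quadric, so deg p = 2.
Symmetries: mirror symmetry y ↦ −y ⇒ only even powers of y; the x ↦ −x reflection is a symmetry, so x appears only in even powers.
From the axis intercepts and sections: it crosses the z-axis at the gridline z = 0; it meets the x-axis at x = 0 (among the integer gridlines); it crosses the y-axis at the gridline y = 0.
Putting this together gives p.

x^2 - 2*y^2 - 3*z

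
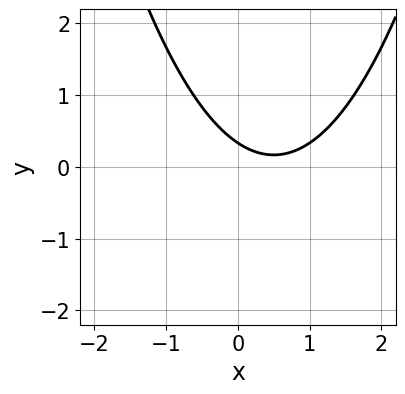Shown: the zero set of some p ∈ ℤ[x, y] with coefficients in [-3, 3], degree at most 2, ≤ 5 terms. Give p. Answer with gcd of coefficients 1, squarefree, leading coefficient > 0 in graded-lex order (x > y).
2*x^2 - 2*x - 3*y + 1

The degree is 2 — a generic line meets the curve in up to 2 points.
Checking where it meets the axes: it misses every integer gridline on the x-axis.
Together with the visible shape, these determine p as stated.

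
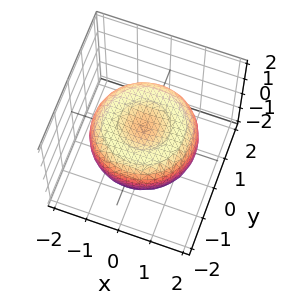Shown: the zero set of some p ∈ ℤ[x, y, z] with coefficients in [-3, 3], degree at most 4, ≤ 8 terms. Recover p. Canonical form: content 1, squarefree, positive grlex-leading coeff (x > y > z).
x^4 + 2*x^2*y^2 + y^4 - 2*x^2 - 2*y^2 + 3*z^2 - 1

1. deg p = 4.
2. Symmetry: every cross-section ⟂ z is a circle, so x, y appear only via x² + y².
3. From the axis intercepts and sections: a circular section at z = 0 has radius between 1 and 2.
4. Assembling these constraints gives the stated polynomial.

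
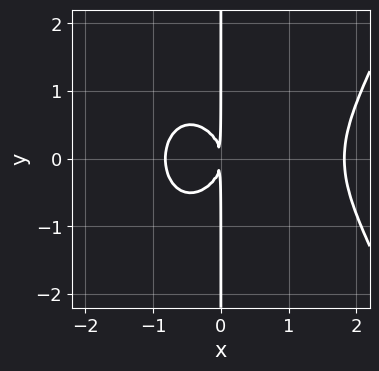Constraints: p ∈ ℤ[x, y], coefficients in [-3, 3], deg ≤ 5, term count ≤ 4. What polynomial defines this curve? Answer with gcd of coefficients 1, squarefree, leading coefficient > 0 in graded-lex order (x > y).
1. The degree is 4 — a generic line meets the curve in up to 4 points.
2. Symmetries: the y ↦ −y reflection is a symmetry, so y appears only in even powers.
3. Observable constraints: the visible y-axis segment lies entirely on the curve.
4. The integer polynomial consistent with all of this is the stated p.

2*x^4 - 2*x^3 - 3*x*y^2 - 3*x^2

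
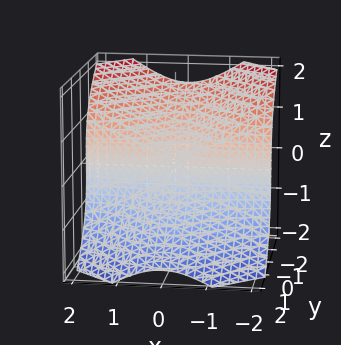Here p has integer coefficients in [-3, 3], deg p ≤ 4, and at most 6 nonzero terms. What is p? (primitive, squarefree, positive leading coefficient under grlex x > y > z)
(a) Degree: no degree-2 surface has this shape, so deg p = 3.
(b) Observable constraints: it meets the y-axis at y = 0 (among the integer gridlines); it crosses the z-axis at the gridline z = 0.
(c) These observations pin down the coefficients. Check: (2, 0, 0) on the x-axis lies on the surface, and p(2, 0, 0) = 0. ✓

3*x^2*y + y^3 + 2*z^3 - y*z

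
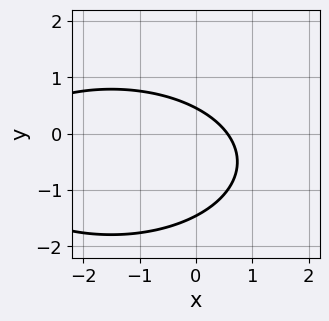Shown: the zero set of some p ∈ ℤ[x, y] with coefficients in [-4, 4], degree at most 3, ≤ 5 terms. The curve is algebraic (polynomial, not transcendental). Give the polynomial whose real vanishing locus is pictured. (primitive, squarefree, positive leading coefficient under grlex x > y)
x^2 + 3*y^2 + 3*x + 3*y - 2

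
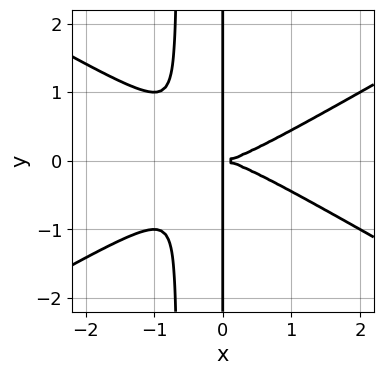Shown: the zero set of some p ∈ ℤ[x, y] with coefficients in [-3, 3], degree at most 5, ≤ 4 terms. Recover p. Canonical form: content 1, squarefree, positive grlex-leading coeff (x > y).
1. deg p = 4.
2. Symmetries: it's symmetric under y → −y, forcing even powers of y.
3. From the visible intercepts: the visible y-axis segment lies entirely on the curve.
4. Together with the visible shape, these determine p as stated.

x^4 - 3*x^2*y^2 - 2*x*y^2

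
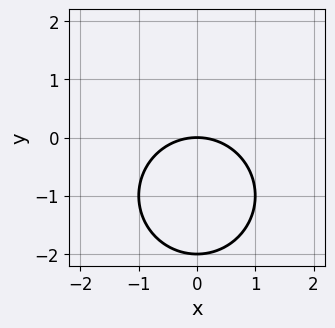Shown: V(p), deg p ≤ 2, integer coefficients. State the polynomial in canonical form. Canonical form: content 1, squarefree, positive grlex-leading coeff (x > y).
(a) Degree: a generic line meets the curve in up to 2 points, so deg p = 2.
(b) Symmetries: mirror symmetry x ↦ −x ⇒ only even powers of x.
(c) Checking where it meets the axes: among the integer gridlines, it crosses the y-axis at y ∈ {-2, 0}; it meets the x-axis at x = 0 (among the integer gridlines).
(d) Solving for integer coefficients yields p as stated.

x^2 + y^2 + 2*y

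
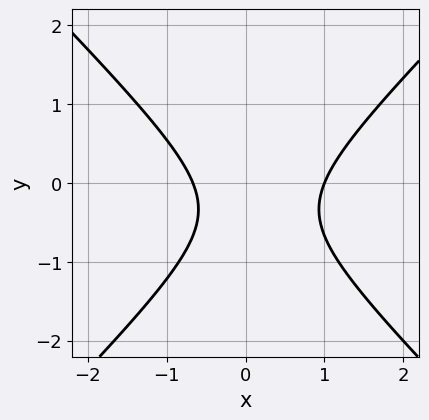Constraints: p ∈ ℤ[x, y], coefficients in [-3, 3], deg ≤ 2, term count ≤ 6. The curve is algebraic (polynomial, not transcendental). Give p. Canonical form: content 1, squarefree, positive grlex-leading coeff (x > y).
3*x^2 - 3*y^2 - x - 2*y - 2

First, the degree is 2 — the shape is more complex than any degree-1 curve.
Then, from the visible intercepts: no y-intercept at any integer in the box; it crosses the x-axis at the gridline x = 1.
Finally, these observations pin down the coefficients.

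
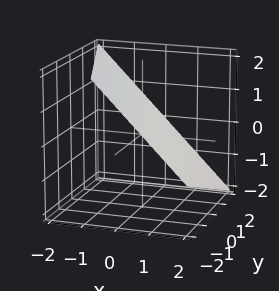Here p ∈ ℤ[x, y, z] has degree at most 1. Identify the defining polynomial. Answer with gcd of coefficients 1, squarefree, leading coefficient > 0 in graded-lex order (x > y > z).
3*x + y + 3*z - 2

(a) deg p = 1. The surface is flat (a plane).
(b) From the visible intercepts: it meets the y-axis at y = 2 (among the integer gridlines).
(c) These observations pin down the coefficients.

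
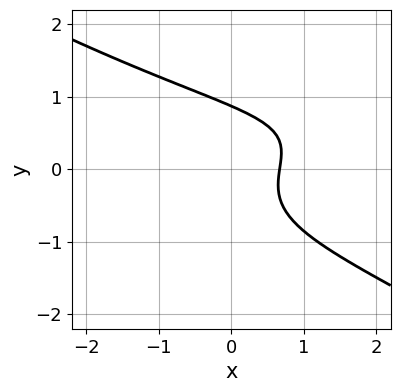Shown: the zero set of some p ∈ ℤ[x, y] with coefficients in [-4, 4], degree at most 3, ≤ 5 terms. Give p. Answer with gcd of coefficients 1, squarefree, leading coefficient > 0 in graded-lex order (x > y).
x^2*y - 3*y^3 - 3*x + 2

deg p = 3. No degree-2 curve has this shape.
Solving for integer coefficients yields p as stated.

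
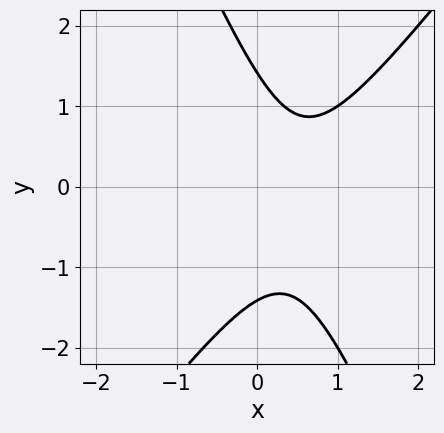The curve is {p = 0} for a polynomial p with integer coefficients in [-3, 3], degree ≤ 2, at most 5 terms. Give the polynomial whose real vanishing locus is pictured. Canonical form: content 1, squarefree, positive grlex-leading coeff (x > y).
3*x^2 - x*y - y^2 - 3*x + 2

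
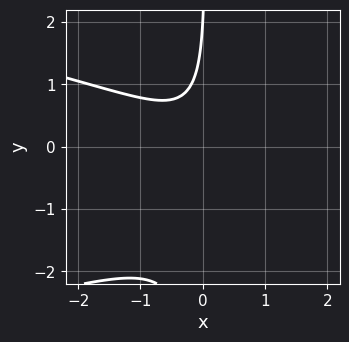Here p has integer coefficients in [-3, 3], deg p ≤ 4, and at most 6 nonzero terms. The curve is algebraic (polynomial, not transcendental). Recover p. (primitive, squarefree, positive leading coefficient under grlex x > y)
3*x*y^2 + 3*x^2 + 3*x*y - y + 2

1. deg p = 3. The shape is more complex than any degree-2 curve.
2. Checking where it meets the axes: no x-intercept at any integer in the box; one y-axis crossing is at y = 2.
3. The integer polynomial consistent with all of this is the stated p.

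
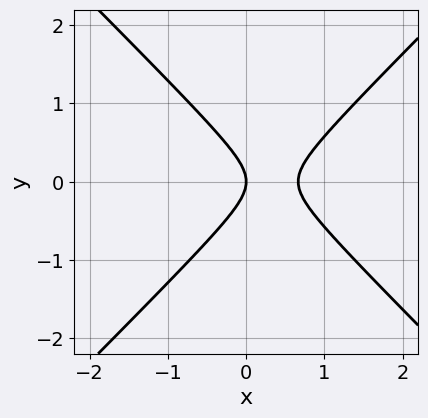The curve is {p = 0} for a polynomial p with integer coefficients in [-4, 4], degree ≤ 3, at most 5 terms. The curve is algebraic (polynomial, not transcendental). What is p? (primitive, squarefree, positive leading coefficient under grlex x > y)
deg p = 2. No degree-1 curve has this shape.
Symmetries: it's symmetric under y → −y, forcing even powers of y.
Against the integer gridlines: one y-axis crossing is at y = 0; it meets the x-axis at x = 0 (among the integer gridlines).
These observations pin down the coefficients.

3*x^2 - 3*y^2 - 2*x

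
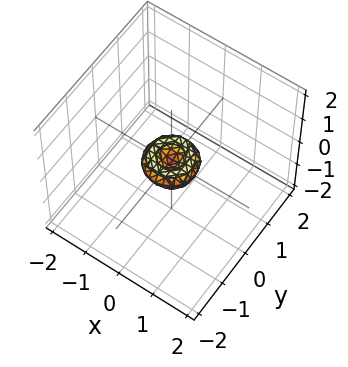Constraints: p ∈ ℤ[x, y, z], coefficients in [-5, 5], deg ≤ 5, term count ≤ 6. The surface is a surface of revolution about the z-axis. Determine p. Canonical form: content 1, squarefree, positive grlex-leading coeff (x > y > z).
2*x^4 + 4*x^2*y^2 + 2*y^4 - x^2 - y^2 + 2*z^2

Degree: a generic line meets the surface in up to 4 points, so deg p = 4.
Symmetries: rotational symmetry about the z-axis ⇒ p depends on x, y only through x² + y².
Reading off the gridlines: a circular section at z = 0 has radius between 0 and 1; it meets the z-axis at z = 0 (among the integer gridlines); one x-axis crossing is at x = 0; one y-axis crossing is at y = 0.
Solving for integer coefficients yields p as stated.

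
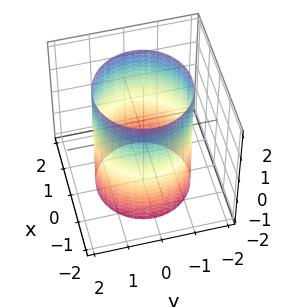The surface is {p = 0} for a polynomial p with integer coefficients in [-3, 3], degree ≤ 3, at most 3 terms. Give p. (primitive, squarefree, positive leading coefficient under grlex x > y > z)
(a) deg p = 2. Constant cross-section along one axis; a quadric.
(b) Symmetries: rotational symmetry about the z-axis ⇒ p depends on x, y only through x² + y²; mirror symmetry z ↦ −z ⇒ only even powers of z.
(c) From the axis intercepts and sections: a circular section at z = 2 has radius between 1 and 2; no z-intercept at any integer in the box.
(d) Solving for integer coefficients yields p as stated.

x^2 + y^2 - 2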